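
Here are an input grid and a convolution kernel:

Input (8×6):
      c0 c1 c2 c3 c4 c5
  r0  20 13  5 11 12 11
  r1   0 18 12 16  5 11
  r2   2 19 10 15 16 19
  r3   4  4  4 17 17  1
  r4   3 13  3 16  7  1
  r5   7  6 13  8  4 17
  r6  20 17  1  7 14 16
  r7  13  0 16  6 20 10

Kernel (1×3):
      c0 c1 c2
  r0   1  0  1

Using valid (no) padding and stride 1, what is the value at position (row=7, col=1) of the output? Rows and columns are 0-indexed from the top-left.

The receptive field on the input at this output position is [0 16 6]. Elementwise product with the kernel and sum: 0·1 + 6·1.

6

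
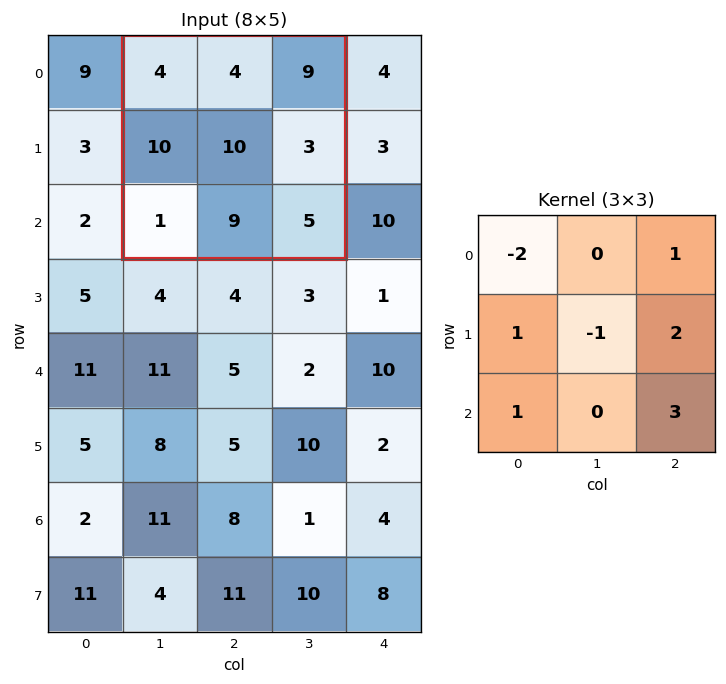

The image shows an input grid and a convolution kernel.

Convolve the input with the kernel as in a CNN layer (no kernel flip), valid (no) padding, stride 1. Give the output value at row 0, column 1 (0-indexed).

23

The receptive field on the input at this output position is [4 4 9 / 10 10 3 / 1 9 5]. Elementwise product with the kernel and sum: 4·-2 + 9·1 + 10·1 + 10·-1 + 3·2 + 1·1 + 5·3.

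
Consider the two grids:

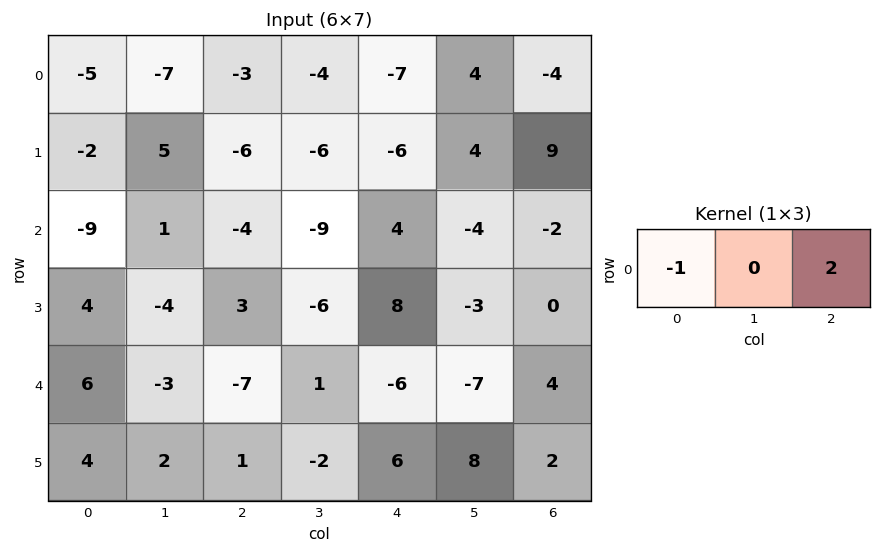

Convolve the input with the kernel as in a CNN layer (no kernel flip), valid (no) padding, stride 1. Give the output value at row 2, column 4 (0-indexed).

The receptive field on the input at this output position is [4 -4 -2]. Elementwise product with the kernel and sum: 4·-1 + -2·2.

-8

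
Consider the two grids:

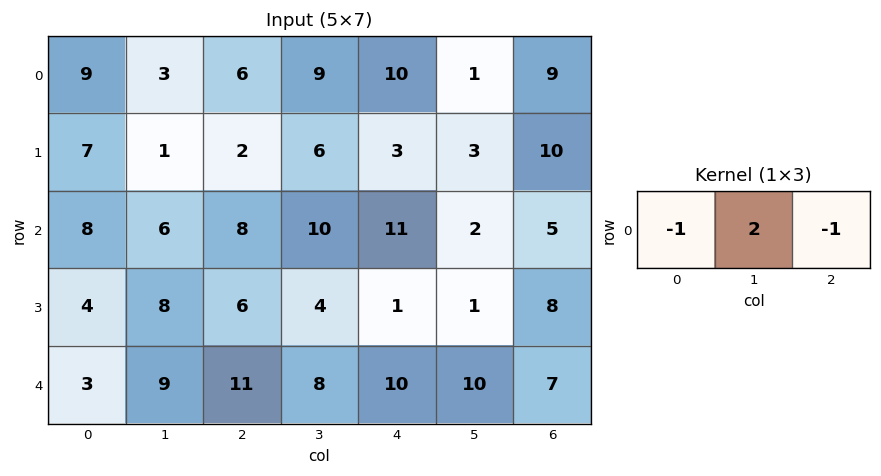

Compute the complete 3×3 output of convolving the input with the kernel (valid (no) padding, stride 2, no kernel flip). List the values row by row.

-9 2 -17
-4 1 -12
4 -5 3

Output[0,0]: The receptive field on the input at this output position is [9 3 6]. Elementwise product with the kernel and sum: 9·-1 + 3·2 + 6·-1.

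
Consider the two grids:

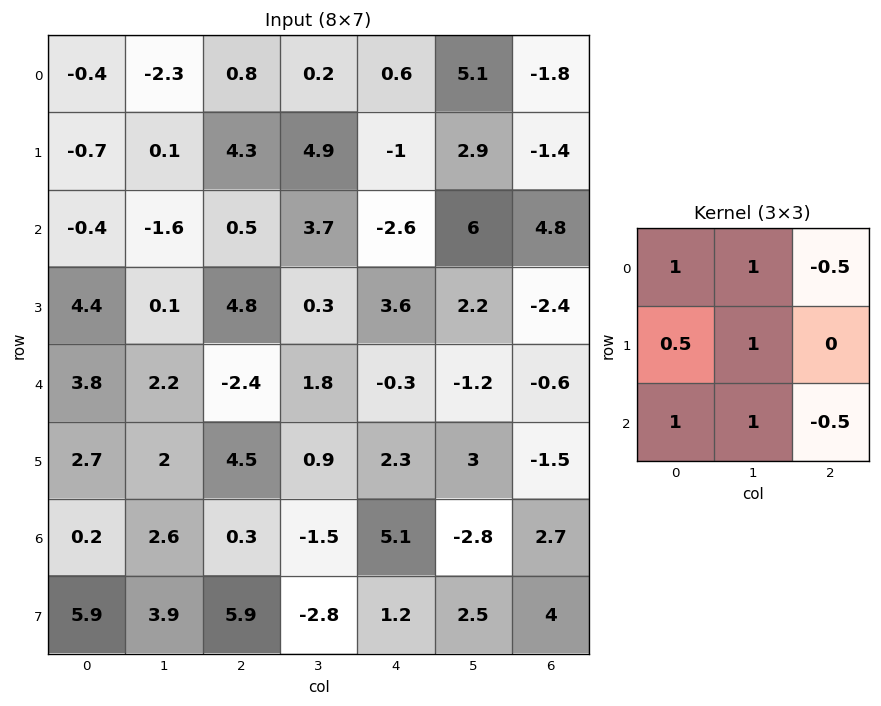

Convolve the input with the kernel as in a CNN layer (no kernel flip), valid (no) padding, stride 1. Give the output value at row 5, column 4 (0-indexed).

The receptive field on the input at this output position is [2.3 3 -1.5 / 5.1 -2.8 2.7 / 1.2 2.5 4]. Elementwise product with the kernel and sum: 2.3·1 + 3·1 + -1.5·-0.5 + 5.1·0.5 + -2.8·1 + 1.2·1 + 2.5·1 + 4·-0.5.

7.5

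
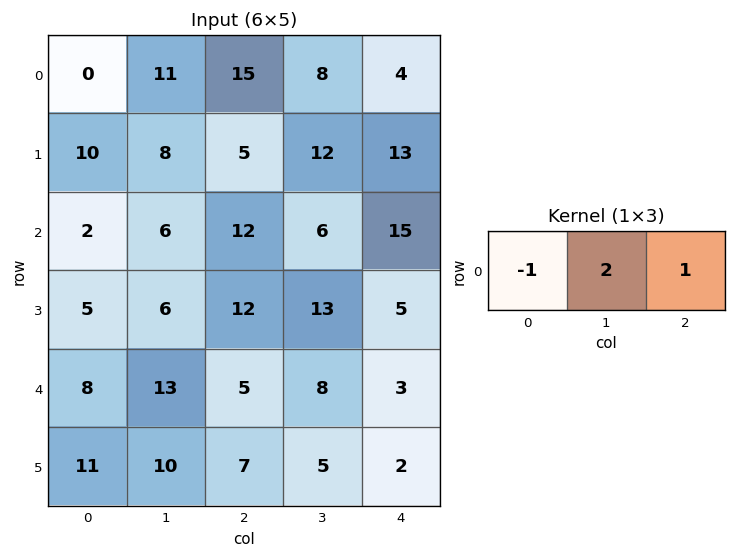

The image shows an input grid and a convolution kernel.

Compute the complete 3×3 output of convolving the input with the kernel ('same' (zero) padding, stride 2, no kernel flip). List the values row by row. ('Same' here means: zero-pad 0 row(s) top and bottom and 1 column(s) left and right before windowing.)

Output[0,0]: The receptive field on the zero-padded input at this output position is [0 0 11]. Elementwise product with the kernel and sum: 0·-1 + 0·2 + 11·1.
Output[0,1]: The receptive field on the zero-padded input at this output position is [11 15 8]. Elementwise product with the kernel and sum: 11·-1 + 15·2 + 8·1.

11 27 0
10 24 24
29 5 -2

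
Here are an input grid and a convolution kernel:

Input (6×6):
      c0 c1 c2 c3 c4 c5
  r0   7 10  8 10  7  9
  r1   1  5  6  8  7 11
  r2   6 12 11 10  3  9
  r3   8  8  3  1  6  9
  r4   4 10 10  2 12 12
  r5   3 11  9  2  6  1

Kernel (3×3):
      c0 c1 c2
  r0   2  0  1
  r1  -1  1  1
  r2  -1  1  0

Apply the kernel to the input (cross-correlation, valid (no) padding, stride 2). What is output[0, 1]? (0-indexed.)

The receptive field on the input at this output position is [8 10 7 / 6 8 7 / 11 10 3]. Elementwise product with the kernel and sum: 8·2 + 7·1 + 6·-1 + 8·1 + 7·1 + 11·-1 + 10·1.

31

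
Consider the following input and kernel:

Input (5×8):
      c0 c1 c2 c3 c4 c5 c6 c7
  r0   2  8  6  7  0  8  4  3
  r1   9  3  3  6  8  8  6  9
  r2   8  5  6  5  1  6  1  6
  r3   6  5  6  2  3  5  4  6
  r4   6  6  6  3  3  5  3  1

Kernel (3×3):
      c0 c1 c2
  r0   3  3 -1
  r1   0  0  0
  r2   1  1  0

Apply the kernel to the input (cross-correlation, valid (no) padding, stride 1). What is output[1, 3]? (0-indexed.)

The receptive field on the input at this output position is [6 8 8 / 5 1 6 / 2 3 5]. Elementwise product with the kernel and sum: 6·3 + 8·3 + 8·-1 + 2·1 + 3·1.

39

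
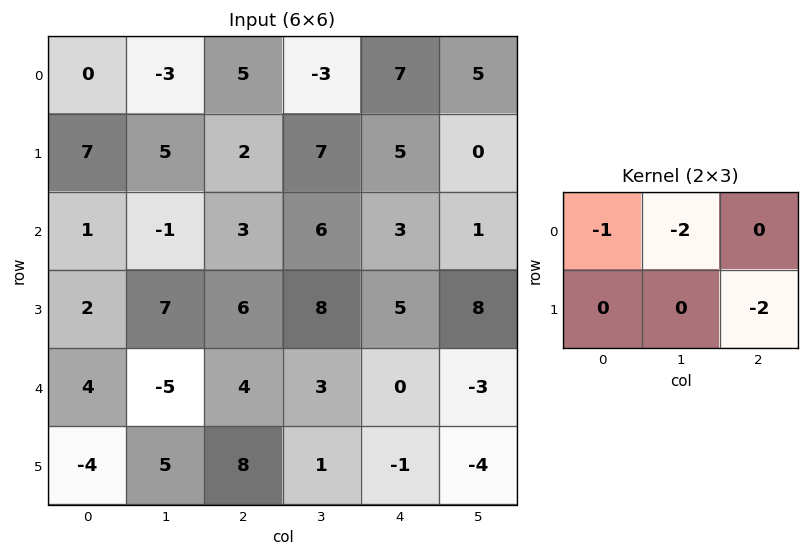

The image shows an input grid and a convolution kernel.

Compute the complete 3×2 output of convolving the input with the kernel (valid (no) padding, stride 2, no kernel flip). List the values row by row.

2 -9
-11 -25
-10 -8

Output[0,0]: The receptive field on the input at this output position is [0 -3 5 / 7 5 2]. Elementwise product with the kernel and sum: 0·-1 + -3·-2 + 2·-2.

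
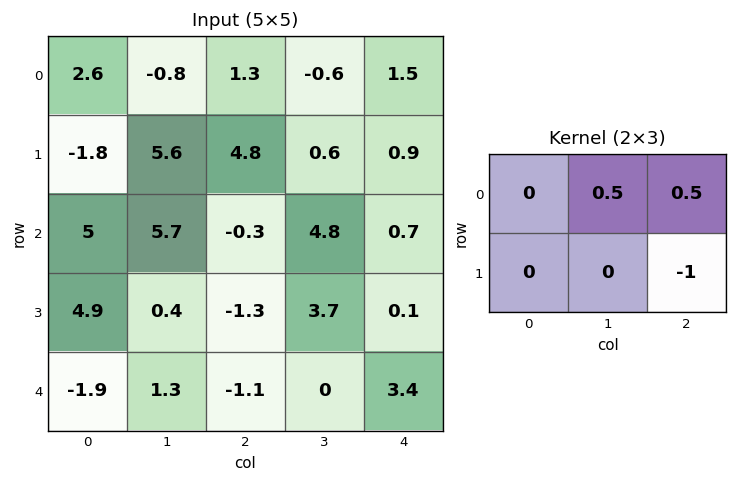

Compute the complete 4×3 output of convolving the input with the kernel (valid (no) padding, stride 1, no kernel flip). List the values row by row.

-4.55 -0.25 -0.45
5.5 -2.1 0.05
4 -1.45 2.65
0.65 1.2 -1.5

Output[0,0]: The receptive field on the input at this output position is [2.6 -0.8 1.3 / -1.8 5.6 4.8]. Elementwise product with the kernel and sum: -0.8·0.5 + 1.3·0.5 + 4.8·-1.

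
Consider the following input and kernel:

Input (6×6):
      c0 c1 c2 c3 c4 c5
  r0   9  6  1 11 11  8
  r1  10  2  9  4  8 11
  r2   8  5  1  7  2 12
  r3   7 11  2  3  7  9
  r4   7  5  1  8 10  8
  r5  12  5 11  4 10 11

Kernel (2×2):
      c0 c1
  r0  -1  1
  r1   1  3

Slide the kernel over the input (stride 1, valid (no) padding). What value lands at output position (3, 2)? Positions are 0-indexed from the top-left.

26

The receptive field on the input at this output position is [2 3 / 1 8]. Elementwise product with the kernel and sum: 2·-1 + 3·1 + 1·1 + 8·3.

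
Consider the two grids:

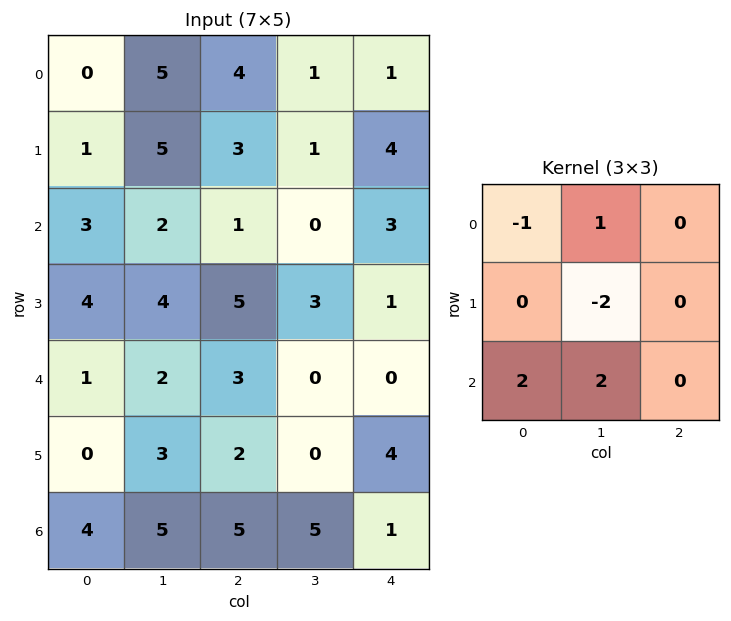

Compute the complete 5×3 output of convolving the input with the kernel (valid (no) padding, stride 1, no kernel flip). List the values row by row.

Output[0,0]: The receptive field on the input at this output position is [0 5 4 / 1 5 3 / 3 2 1]. Elementwise product with the kernel and sum: 0·-1 + 5·1 + 5·-2 + 3·2 + 2·2.
Output[0,1]: The receptive field on the input at this output position is [5 4 1 / 5 3 1 / 2 1 0]. Elementwise product with the kernel and sum: 5·-1 + 4·1 + 3·-2 + 2·2 + 1·2.

5 -1 -3
16 14 14
-3 -1 -1
2 5 2
13 17 17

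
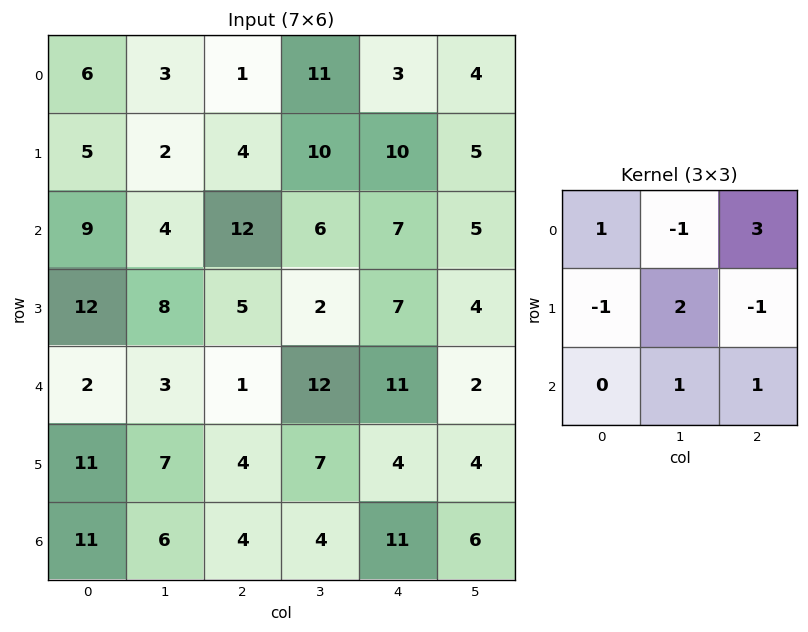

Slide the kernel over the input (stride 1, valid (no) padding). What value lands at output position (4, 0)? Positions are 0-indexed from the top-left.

The receptive field on the input at this output position is [2 3 1 / 11 7 4 / 11 6 4]. Elementwise product with the kernel and sum: 2·1 + 3·-1 + 1·3 + 11·-1 + 7·2 + 4·-1 + 6·1 + 4·1.

11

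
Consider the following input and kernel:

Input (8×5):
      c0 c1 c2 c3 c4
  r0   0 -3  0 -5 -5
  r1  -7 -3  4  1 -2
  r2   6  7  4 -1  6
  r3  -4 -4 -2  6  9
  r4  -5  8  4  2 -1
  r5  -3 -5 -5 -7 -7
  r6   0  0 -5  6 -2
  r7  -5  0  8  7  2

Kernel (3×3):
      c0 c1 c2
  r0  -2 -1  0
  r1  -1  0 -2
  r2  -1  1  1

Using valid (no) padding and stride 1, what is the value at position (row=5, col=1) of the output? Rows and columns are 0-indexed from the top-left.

18

The receptive field on the input at this output position is [-5 -5 -7 / 0 -5 6 / 0 8 7]. Elementwise product with the kernel and sum: -5·-2 + -5·-1 + 0·-1 + 6·-2 + 0·-1 + 8·1 + 7·1.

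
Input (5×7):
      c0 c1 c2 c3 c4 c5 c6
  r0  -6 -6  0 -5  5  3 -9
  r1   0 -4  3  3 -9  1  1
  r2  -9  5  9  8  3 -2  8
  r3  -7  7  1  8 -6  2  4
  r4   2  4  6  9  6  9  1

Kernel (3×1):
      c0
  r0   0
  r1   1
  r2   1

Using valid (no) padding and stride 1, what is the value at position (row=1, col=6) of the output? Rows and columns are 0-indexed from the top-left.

12

The receptive field on the input at this output position is [1 / 8 / 4]. Elementwise product with the kernel and sum: 8·1 + 4·1.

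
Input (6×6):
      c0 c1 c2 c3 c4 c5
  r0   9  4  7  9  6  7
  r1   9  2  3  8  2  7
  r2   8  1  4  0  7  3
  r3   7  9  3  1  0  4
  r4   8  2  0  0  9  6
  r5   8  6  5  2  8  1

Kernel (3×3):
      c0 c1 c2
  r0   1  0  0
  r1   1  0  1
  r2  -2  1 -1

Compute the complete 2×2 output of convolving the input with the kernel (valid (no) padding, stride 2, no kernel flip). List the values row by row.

2 -3
4 -2

Output[0,0]: The receptive field on the input at this output position is [9 4 7 / 9 2 3 / 8 1 4]. Elementwise product with the kernel and sum: 9·1 + 9·1 + 3·1 + 8·-2 + 1·1 + 4·-1.
Output[0,1]: The receptive field on the input at this output position is [7 9 6 / 3 8 2 / 4 0 7]. Elementwise product with the kernel and sum: 7·1 + 3·1 + 2·1 + 4·-2 + 0·1 + 7·-1.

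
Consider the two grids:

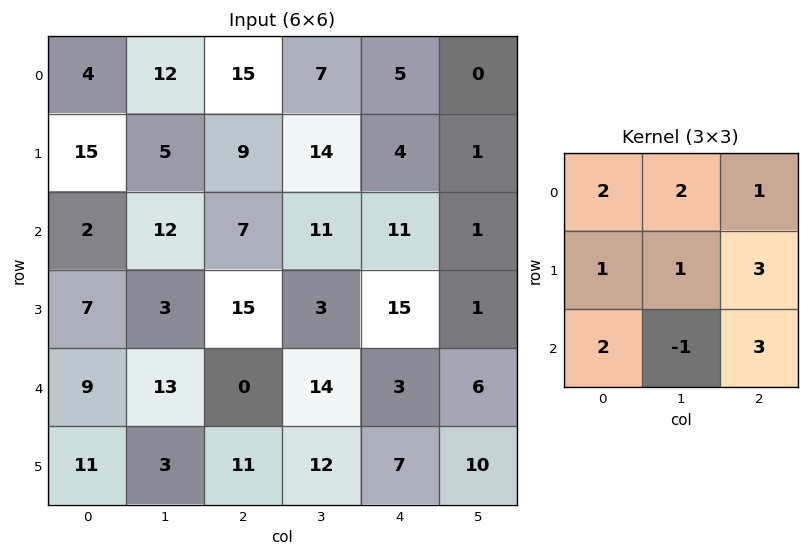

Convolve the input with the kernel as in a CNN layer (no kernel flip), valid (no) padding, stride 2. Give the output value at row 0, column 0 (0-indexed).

The receptive field on the input at this output position is [4 12 15 / 15 5 9 / 2 12 7]. Elementwise product with the kernel and sum: 4·2 + 12·2 + 15·1 + 15·1 + 5·1 + 9·3 + 2·2 + 12·-1 + 7·3.

107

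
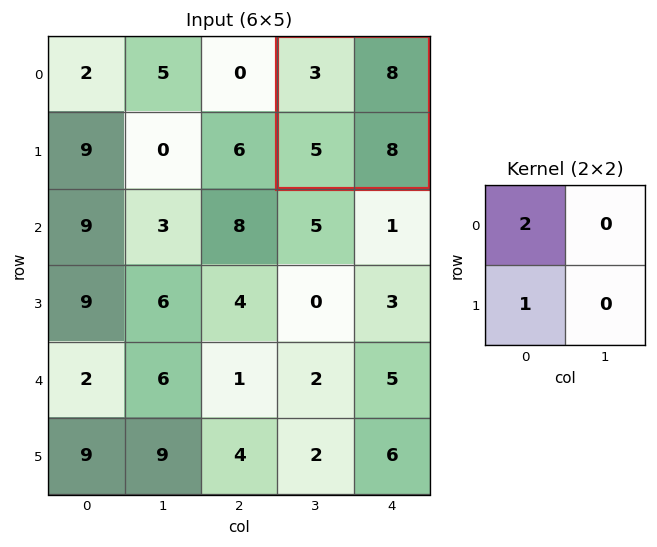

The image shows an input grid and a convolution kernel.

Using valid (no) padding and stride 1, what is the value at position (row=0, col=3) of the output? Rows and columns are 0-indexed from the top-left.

The receptive field on the input at this output position is [3 8 / 5 8]. Elementwise product with the kernel and sum: 3·2 + 5·1.

11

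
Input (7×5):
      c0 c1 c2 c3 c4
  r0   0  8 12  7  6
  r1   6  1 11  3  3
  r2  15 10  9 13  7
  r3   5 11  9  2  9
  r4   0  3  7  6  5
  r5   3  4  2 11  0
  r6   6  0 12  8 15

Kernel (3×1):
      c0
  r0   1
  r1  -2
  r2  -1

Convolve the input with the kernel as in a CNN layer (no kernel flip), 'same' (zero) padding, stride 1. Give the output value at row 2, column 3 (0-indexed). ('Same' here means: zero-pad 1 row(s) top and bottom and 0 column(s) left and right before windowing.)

-25

The receptive field on the zero-padded input at this output position is [3 / 13 / 2]. Elementwise product with the kernel and sum: 3·1 + 13·-2 + 2·-1.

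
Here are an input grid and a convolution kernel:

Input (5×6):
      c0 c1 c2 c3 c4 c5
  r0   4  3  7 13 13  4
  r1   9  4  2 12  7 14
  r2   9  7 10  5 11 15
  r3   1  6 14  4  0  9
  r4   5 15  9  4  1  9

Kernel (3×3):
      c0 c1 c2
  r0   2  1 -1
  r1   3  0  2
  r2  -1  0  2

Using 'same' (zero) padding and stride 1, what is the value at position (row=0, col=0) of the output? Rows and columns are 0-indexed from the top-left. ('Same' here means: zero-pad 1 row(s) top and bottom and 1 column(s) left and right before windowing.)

The receptive field on the zero-padded input at this output position is [0 0 0 / 0 4 3 / 0 9 4]. Elementwise product with the kernel and sum: 0·2 + 0·1 + 0·-1 + 0·3 + 3·2 + 0·-1 + 4·2.

14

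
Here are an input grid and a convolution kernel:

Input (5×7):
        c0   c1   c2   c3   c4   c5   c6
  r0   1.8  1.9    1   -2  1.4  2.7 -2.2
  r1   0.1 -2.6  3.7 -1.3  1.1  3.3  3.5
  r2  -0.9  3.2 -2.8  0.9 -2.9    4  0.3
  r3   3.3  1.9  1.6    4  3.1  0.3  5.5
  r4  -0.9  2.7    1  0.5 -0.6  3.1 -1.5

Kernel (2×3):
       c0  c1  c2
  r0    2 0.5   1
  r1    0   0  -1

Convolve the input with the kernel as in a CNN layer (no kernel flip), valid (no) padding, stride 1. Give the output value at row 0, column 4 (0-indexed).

The receptive field on the input at this output position is [1.4 2.7 -2.2 / 1.1 3.3 3.5]. Elementwise product with the kernel and sum: 1.4·2 + 2.7·0.5 + -2.2·1 + 3.5·-1.

-1.55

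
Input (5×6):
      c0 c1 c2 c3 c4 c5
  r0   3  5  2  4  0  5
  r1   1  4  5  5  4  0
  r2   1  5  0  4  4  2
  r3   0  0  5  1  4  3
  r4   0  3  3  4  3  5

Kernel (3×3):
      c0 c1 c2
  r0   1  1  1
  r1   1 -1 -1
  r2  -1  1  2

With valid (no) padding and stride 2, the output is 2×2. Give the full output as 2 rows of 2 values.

Output[0,0]: The receptive field on the input at this output position is [3 5 2 / 1 4 5 / 1 5 0]. Elementwise product with the kernel and sum: 3·1 + 5·1 + 2·1 + 1·1 + 4·-1 + 5·-1 + 1·-1 + 5·1 + 0·2.

6 14
10 15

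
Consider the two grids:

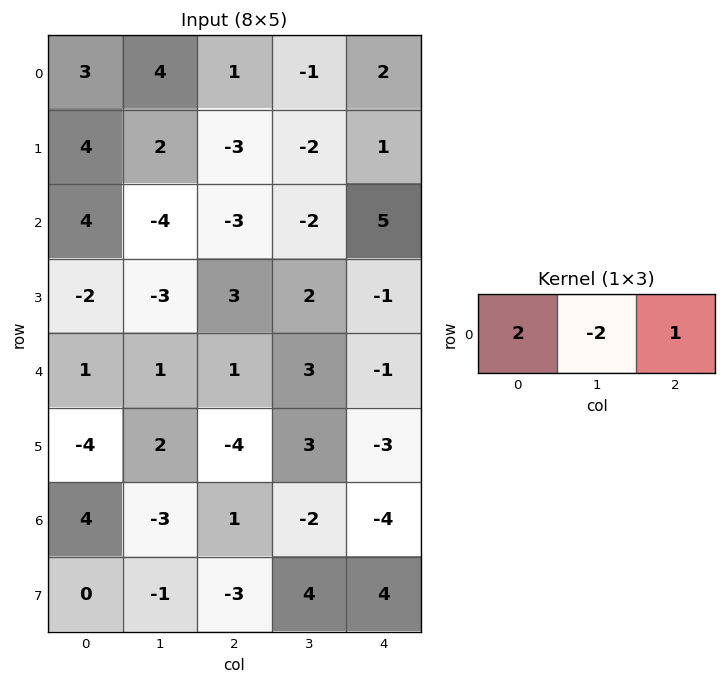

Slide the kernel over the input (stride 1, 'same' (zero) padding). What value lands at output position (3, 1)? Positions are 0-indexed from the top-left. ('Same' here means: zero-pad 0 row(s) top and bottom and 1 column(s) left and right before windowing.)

5

The receptive field on the zero-padded input at this output position is [-2 -3 3]. Elementwise product with the kernel and sum: -2·2 + -3·-2 + 3·1.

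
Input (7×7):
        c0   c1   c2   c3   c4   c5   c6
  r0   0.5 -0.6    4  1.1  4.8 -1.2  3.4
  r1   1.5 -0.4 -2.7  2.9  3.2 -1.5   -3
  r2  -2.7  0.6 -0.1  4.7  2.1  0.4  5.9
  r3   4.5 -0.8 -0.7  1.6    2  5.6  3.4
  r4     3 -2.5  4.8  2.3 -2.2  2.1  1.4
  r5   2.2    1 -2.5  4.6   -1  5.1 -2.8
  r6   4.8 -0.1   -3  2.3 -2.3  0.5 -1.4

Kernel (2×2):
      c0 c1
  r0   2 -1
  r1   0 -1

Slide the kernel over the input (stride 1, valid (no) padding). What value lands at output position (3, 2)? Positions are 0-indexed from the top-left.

-5.3

The receptive field on the input at this output position is [-0.7 1.6 / 4.8 2.3]. Elementwise product with the kernel and sum: -0.7·2 + 1.6·-1 + 2.3·-1.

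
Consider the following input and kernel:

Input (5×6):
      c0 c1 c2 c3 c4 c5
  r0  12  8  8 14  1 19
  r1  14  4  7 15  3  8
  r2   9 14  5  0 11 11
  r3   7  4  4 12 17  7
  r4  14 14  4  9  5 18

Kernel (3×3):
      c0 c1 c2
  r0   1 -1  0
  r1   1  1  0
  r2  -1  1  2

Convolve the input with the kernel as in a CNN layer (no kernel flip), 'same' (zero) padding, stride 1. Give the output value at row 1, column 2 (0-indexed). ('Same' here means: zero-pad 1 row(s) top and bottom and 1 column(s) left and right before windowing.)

2

The receptive field on the zero-padded input at this output position is [8 8 14 / 4 7 15 / 14 5 0]. Elementwise product with the kernel and sum: 8·1 + 8·-1 + 4·1 + 7·1 + 14·-1 + 5·1 + 0·2.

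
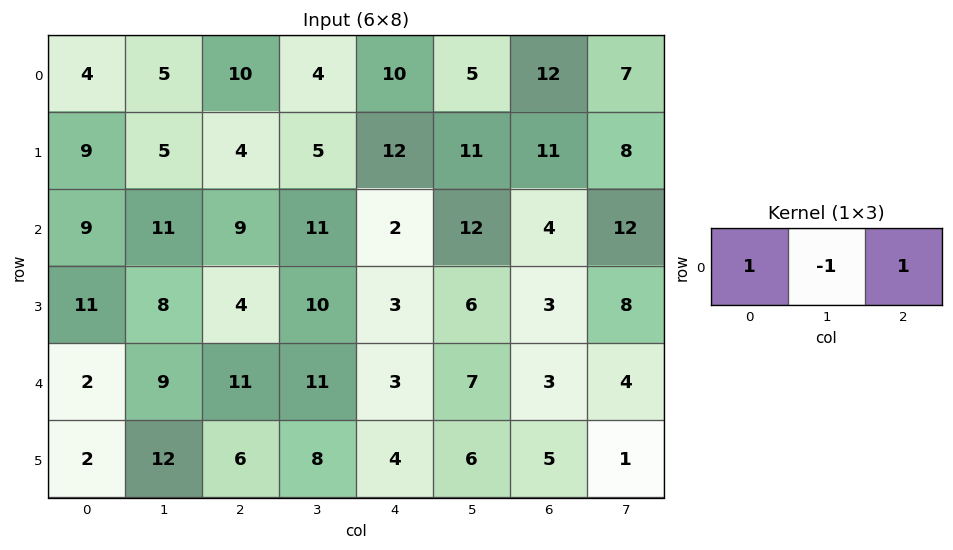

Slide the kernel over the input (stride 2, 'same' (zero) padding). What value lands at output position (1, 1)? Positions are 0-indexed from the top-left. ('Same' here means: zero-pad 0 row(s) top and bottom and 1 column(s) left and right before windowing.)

The receptive field on the zero-padded input at this output position is [11 9 11]. Elementwise product with the kernel and sum: 11·1 + 9·-1 + 11·1.

13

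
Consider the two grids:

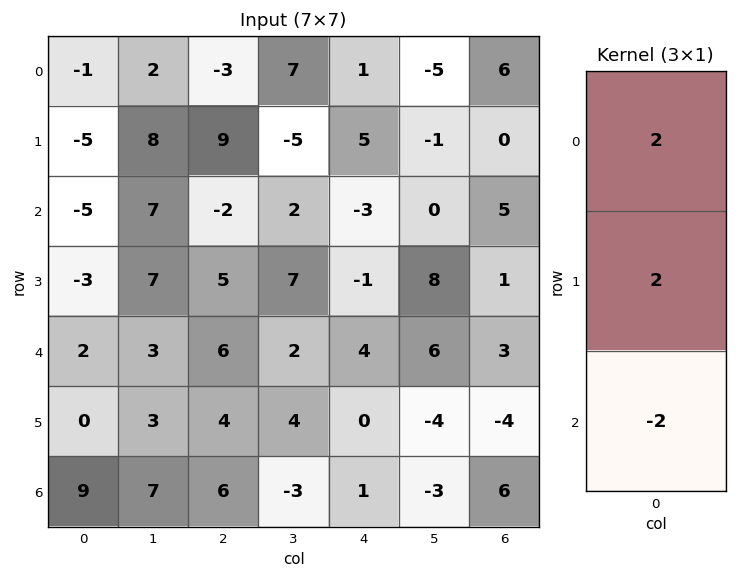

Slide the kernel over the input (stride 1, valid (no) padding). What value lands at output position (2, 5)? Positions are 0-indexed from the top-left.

4

The receptive field on the input at this output position is [0 / 8 / 6]. Elementwise product with the kernel and sum: 0·2 + 8·2 + 6·-2.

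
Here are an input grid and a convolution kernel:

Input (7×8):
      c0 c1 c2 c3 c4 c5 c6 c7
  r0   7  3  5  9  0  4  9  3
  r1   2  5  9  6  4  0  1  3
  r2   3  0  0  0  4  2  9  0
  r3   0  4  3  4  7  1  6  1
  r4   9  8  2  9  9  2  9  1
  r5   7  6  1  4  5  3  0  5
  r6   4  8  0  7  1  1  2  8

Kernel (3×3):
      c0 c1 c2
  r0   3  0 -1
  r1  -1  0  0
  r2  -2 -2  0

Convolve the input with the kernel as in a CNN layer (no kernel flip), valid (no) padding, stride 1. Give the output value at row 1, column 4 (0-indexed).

-9

The receptive field on the input at this output position is [4 0 1 / 4 2 9 / 7 1 6]. Elementwise product with the kernel and sum: 4·3 + 1·-1 + 4·-1 + 7·-2 + 1·-2.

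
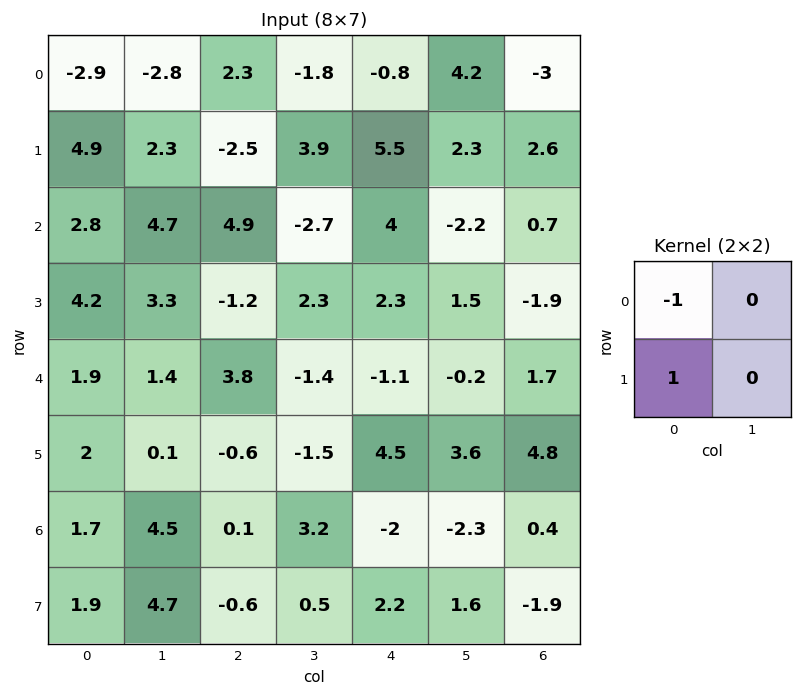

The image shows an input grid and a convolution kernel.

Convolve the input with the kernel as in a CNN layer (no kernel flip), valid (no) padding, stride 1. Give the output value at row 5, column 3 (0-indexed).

The receptive field on the input at this output position is [-1.5 4.5 / 3.2 -2]. Elementwise product with the kernel and sum: -1.5·-1 + 3.2·1.

4.7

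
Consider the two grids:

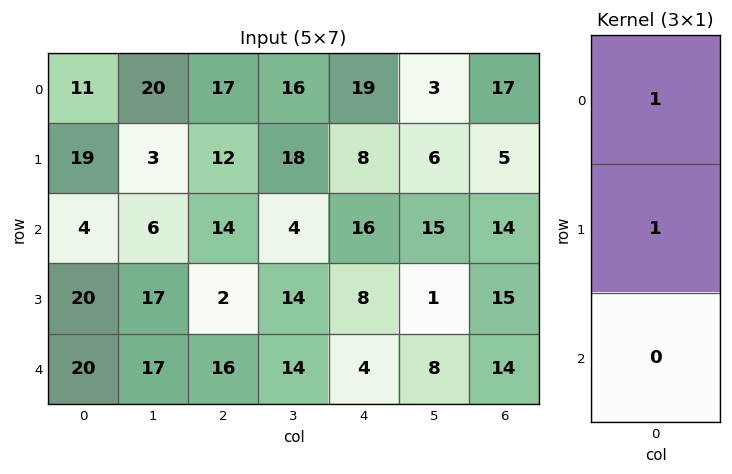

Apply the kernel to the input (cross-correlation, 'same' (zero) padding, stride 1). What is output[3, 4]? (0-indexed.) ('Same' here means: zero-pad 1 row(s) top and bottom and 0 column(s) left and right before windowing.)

24

The receptive field on the zero-padded input at this output position is [16 / 8 / 4]. Elementwise product with the kernel and sum: 16·1 + 8·1.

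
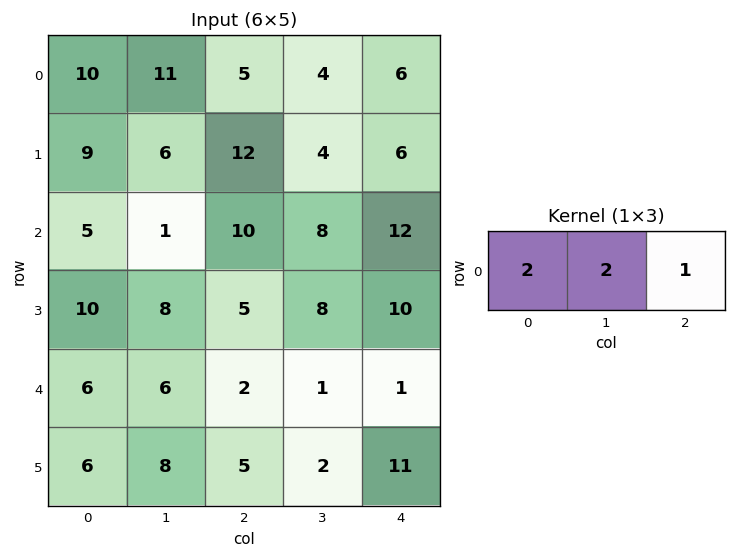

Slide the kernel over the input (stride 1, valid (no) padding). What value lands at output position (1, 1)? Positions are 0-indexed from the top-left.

40

The receptive field on the input at this output position is [6 12 4]. Elementwise product with the kernel and sum: 6·2 + 12·2 + 4·1.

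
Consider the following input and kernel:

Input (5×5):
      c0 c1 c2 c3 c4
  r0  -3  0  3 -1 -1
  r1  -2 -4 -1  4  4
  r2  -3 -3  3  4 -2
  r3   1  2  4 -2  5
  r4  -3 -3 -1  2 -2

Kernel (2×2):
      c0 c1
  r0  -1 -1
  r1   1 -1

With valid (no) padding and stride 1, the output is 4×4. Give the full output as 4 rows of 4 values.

Output[0,0]: The receptive field on the input at this output position is [-3 0 / -2 -4]. Elementwise product with the kernel and sum: -3·-1 + 0·-1 + -2·1 + -4·-1.

5 -6 -7 2
6 -1 -4 -2
5 -2 -1 -9
-3 -8 -5 1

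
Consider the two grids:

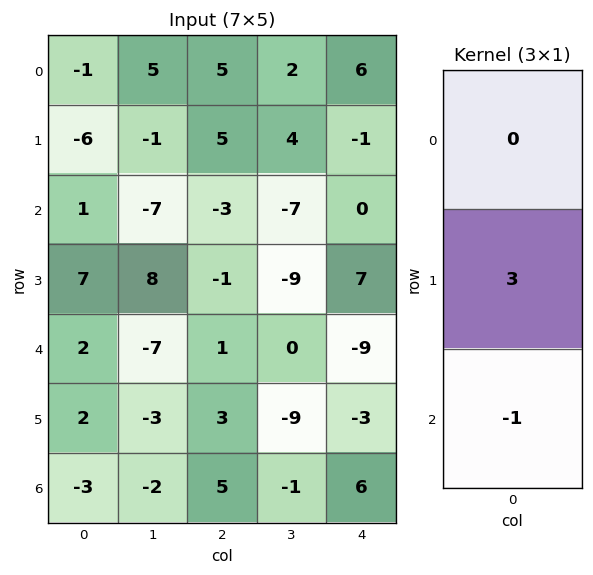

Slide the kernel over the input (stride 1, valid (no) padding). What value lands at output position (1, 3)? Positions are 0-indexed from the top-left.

-12

The receptive field on the input at this output position is [4 / -7 / -9]. Elementwise product with the kernel and sum: -7·3 + -9·-1.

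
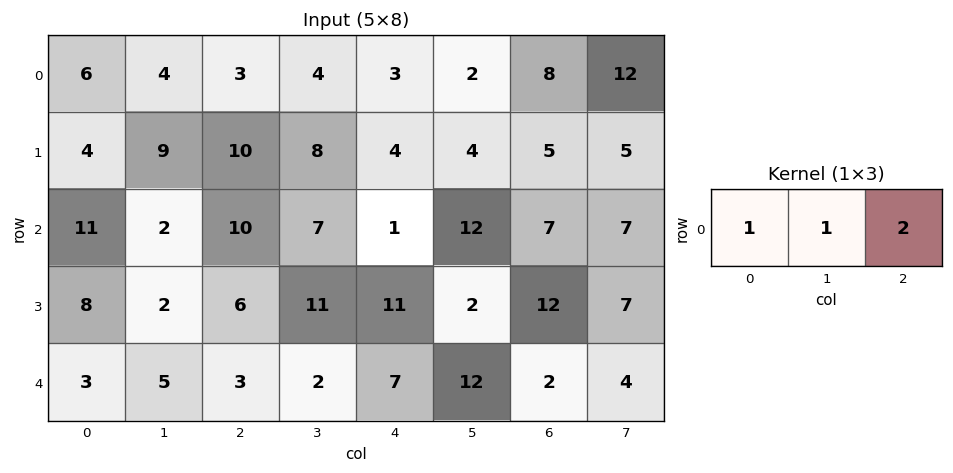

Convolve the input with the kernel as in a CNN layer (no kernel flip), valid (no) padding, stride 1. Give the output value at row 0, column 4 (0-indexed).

21

The receptive field on the input at this output position is [3 2 8]. Elementwise product with the kernel and sum: 3·1 + 2·1 + 8·2.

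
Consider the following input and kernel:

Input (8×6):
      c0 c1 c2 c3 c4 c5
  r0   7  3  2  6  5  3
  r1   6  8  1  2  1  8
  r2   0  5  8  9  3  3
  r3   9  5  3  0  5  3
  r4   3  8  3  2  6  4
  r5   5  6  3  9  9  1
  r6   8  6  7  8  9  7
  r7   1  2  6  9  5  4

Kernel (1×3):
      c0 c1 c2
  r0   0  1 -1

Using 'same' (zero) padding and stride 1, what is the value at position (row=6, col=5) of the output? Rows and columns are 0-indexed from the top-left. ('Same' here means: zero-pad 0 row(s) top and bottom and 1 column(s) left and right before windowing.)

The receptive field on the zero-padded input at this output position is [9 7 0]. Elementwise product with the kernel and sum: 7·1 + 0·-1.

7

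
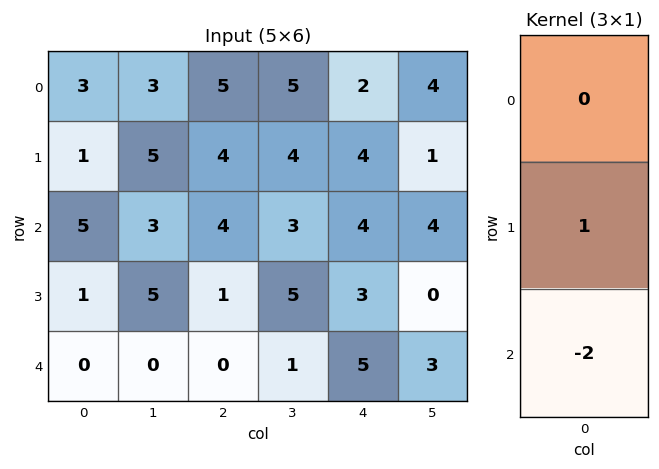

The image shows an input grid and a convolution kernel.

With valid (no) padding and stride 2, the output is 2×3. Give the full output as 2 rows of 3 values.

-9 -4 -4
1 1 -7

Output[0,0]: The receptive field on the input at this output position is [3 / 1 / 5]. Elementwise product with the kernel and sum: 1·1 + 5·-2.
Output[0,1]: The receptive field on the input at this output position is [5 / 4 / 4]. Elementwise product with the kernel and sum: 4·1 + 4·-2.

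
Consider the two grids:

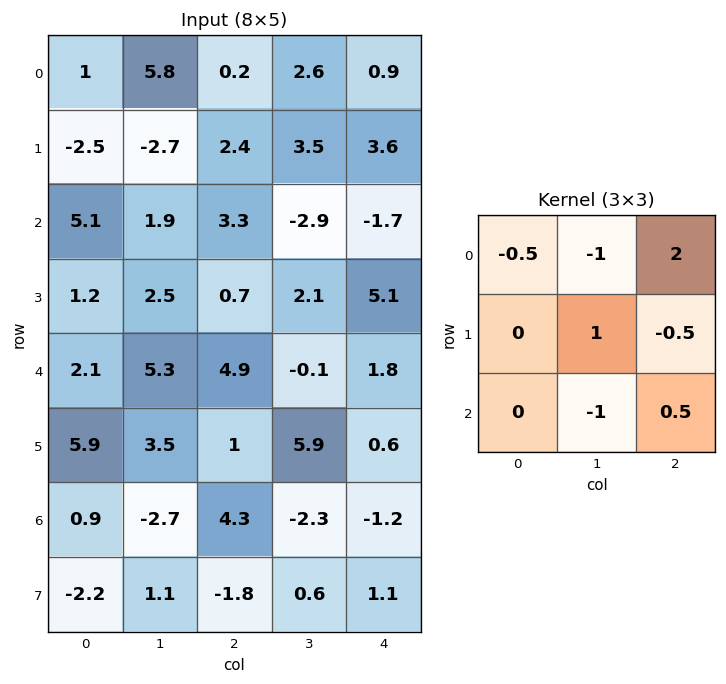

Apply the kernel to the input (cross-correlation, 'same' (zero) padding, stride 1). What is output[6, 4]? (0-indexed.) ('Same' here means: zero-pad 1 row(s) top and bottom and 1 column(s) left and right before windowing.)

The receptive field on the zero-padded input at this output position is [5.9 0.6 0 / -2.3 -1.2 0 / 0.6 1.1 0]. Elementwise product with the kernel and sum: 5.9·-0.5 + 0.6·-1 + 0·2 + -1.2·1 + 0·-0.5 + 1.1·-1 + 0·0.5.

-5.85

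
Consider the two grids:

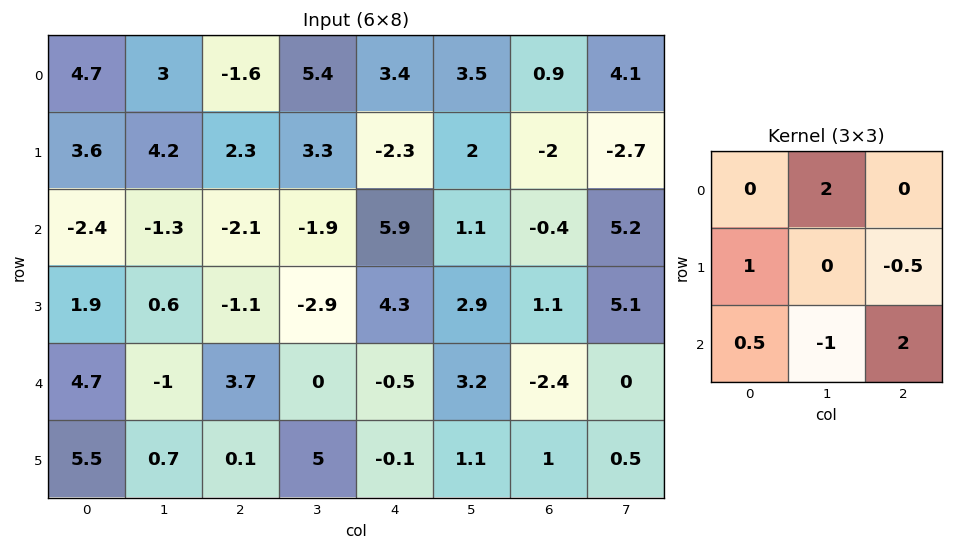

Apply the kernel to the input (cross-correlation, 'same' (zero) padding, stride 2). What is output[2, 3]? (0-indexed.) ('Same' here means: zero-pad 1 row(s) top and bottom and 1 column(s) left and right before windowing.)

The receptive field on the zero-padded input at this output position is [2.9 1.1 5.1 / 3.2 -2.4 0 / 1.1 1 0.5]. Elementwise product with the kernel and sum: 1.1·2 + 3.2·1 + 0·-0.5 + 1.1·0.5 + 1·-1 + 0.5·2.

5.95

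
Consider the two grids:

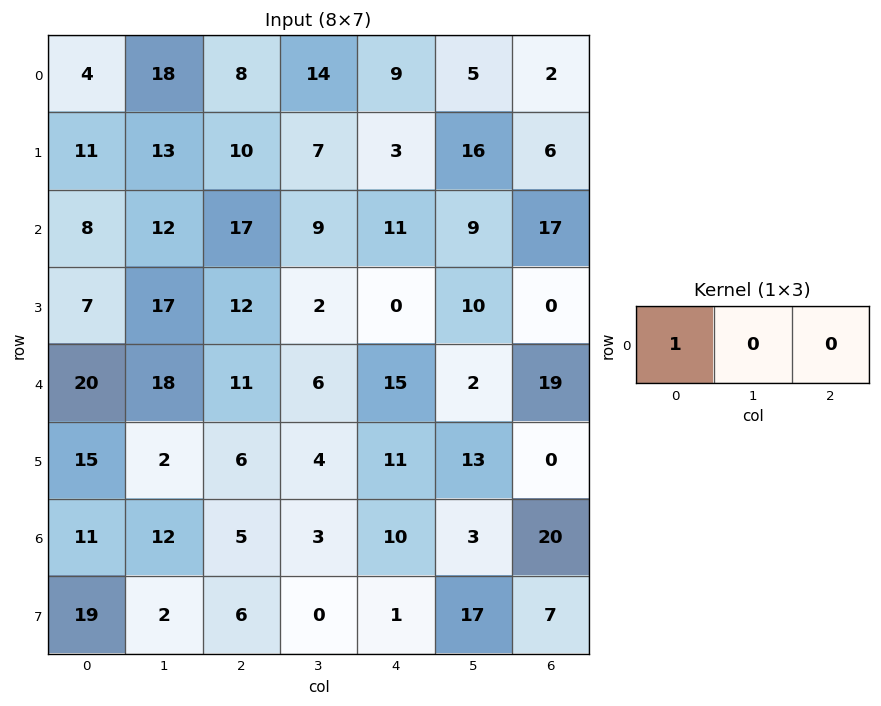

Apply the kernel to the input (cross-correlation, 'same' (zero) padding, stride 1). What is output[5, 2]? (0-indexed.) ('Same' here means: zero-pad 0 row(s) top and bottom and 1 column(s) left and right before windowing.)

The receptive field on the zero-padded input at this output position is [2 6 4]. Elementwise product with the kernel and sum: 2·1.

2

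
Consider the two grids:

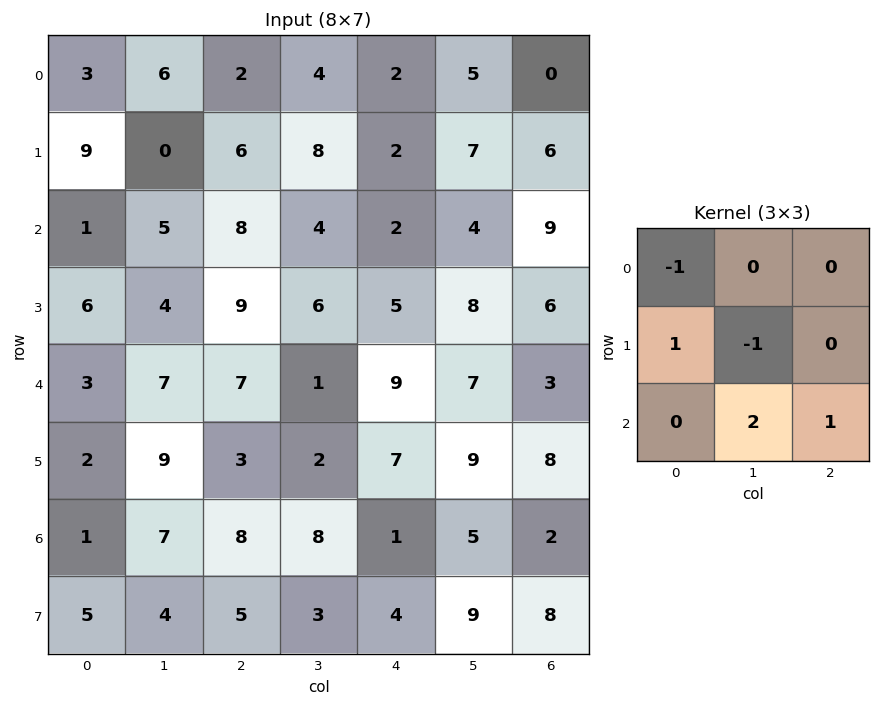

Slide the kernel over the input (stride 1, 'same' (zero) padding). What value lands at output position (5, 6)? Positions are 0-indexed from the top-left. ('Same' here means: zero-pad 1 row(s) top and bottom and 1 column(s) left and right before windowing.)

-2

The receptive field on the zero-padded input at this output position is [7 3 0 / 9 8 0 / 5 2 0]. Elementwise product with the kernel and sum: 7·-1 + 9·1 + 8·-1 + 2·2 + 0·1.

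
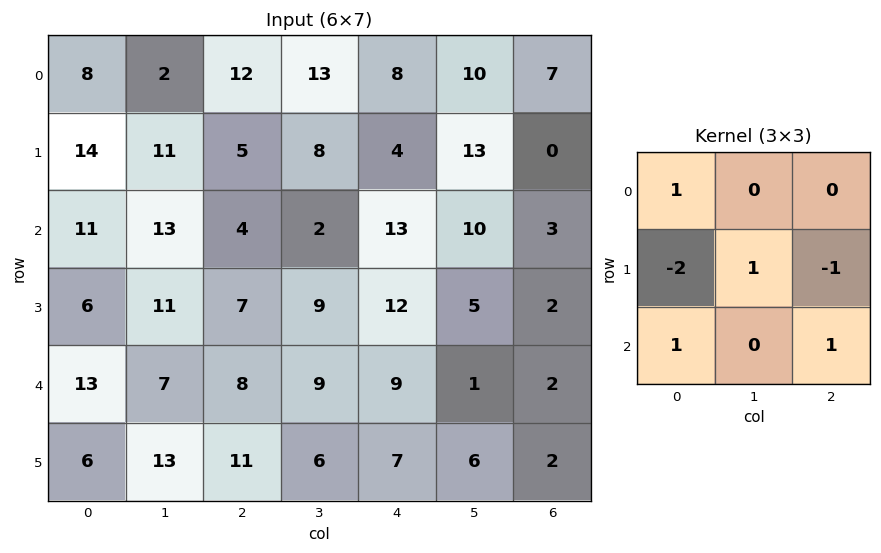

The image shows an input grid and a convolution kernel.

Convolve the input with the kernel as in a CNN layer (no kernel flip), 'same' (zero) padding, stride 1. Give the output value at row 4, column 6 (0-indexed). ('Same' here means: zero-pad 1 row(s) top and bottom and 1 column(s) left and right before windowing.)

11

The receptive field on the zero-padded input at this output position is [5 2 0 / 1 2 0 / 6 2 0]. Elementwise product with the kernel and sum: 5·1 + 1·-2 + 2·1 + 0·-1 + 6·1 + 0·1.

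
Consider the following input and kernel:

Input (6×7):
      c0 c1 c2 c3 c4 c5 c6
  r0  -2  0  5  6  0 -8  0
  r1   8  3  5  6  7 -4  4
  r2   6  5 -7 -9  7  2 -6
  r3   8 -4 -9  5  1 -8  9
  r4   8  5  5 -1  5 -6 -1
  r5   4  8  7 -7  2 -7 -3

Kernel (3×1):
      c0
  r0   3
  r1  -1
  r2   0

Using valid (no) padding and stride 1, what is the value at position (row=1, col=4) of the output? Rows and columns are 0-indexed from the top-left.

14

The receptive field on the input at this output position is [7 / 7 / 1]. Elementwise product with the kernel and sum: 7·3 + 7·-1.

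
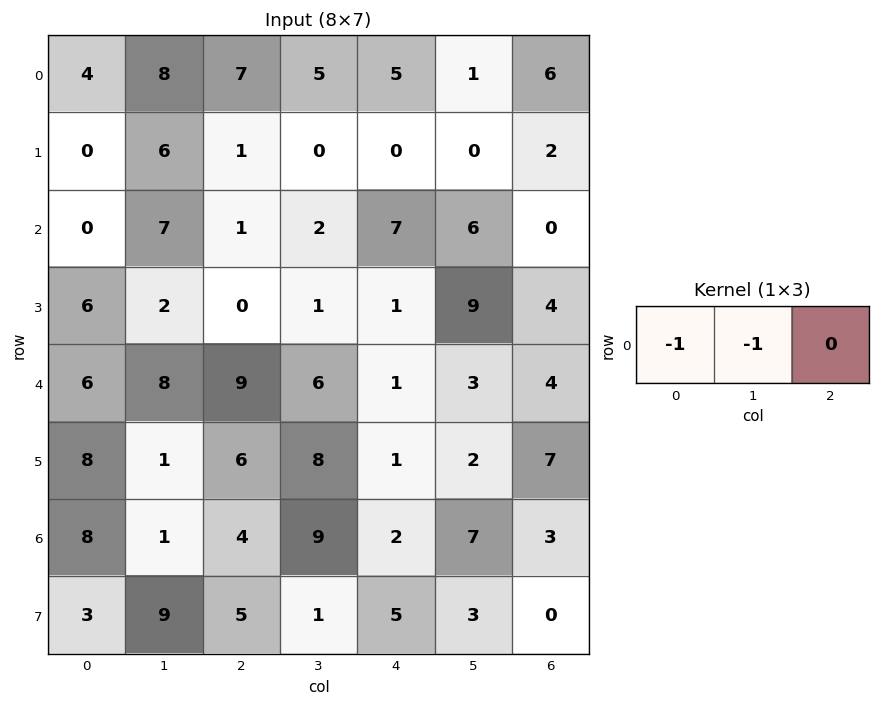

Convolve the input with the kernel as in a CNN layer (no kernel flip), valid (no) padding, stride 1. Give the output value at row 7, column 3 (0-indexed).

The receptive field on the input at this output position is [1 5 3]. Elementwise product with the kernel and sum: 1·-1 + 5·-1.

-6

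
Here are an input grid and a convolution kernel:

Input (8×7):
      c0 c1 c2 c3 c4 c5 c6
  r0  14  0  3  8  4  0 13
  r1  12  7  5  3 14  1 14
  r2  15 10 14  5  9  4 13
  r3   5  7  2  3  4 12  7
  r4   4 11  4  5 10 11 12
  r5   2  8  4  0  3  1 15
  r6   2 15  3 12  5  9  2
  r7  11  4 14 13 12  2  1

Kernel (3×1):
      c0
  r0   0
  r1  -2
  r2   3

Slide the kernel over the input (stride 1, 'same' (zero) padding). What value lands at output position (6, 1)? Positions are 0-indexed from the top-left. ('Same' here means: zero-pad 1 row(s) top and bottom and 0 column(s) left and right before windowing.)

The receptive field on the zero-padded input at this output position is [8 / 15 / 4]. Elementwise product with the kernel and sum: 15·-2 + 4·3.

-18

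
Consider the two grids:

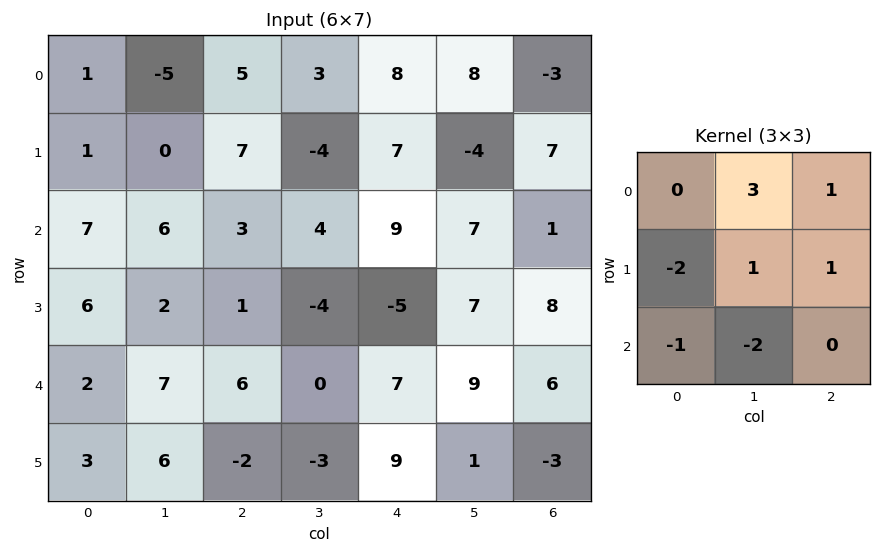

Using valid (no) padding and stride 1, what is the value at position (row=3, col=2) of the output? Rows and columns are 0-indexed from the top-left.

-14

The receptive field on the input at this output position is [1 -4 -5 / 6 0 7 / -2 -3 9]. Elementwise product with the kernel and sum: -4·3 + -5·1 + 6·-2 + 0·1 + 7·1 + -2·-1 + -3·-2.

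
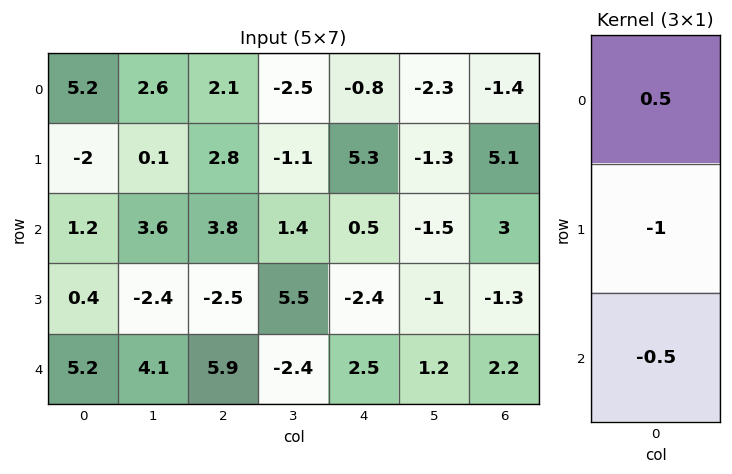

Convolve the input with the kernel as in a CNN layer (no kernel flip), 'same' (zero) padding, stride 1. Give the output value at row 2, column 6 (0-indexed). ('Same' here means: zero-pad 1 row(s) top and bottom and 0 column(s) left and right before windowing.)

0.2

The receptive field on the zero-padded input at this output position is [5.1 / 3 / -1.3]. Elementwise product with the kernel and sum: 5.1·0.5 + 3·-1 + -1.3·-0.5.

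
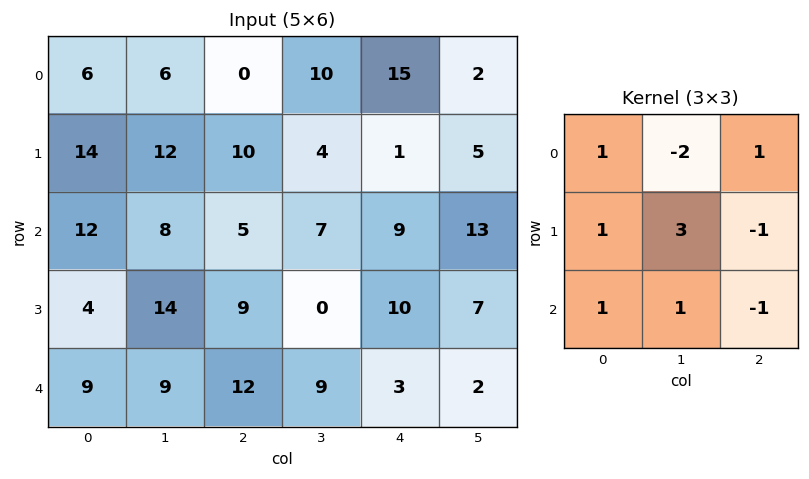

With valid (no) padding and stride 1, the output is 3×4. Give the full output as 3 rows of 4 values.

49 60 19 -13
40 35 19 31
44 58 17 35

Output[0,0]: The receptive field on the input at this output position is [6 6 0 / 14 12 10 / 12 8 5]. Elementwise product with the kernel and sum: 6·1 + 6·-2 + 0·1 + 14·1 + 12·3 + 10·-1 + 12·1 + 8·1 + 5·-1.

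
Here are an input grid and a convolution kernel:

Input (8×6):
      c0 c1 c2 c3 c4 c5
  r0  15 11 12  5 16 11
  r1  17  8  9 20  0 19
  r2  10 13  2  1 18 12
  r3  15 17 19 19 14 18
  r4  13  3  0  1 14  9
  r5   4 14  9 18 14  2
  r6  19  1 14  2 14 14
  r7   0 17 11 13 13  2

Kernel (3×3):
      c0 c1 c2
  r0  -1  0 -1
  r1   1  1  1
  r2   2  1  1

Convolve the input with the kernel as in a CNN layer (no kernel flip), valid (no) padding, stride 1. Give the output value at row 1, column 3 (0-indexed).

The receptive field on the input at this output position is [20 0 19 / 1 18 12 / 19 14 18]. Elementwise product with the kernel and sum: 20·-1 + 19·-1 + 1·1 + 18·1 + 12·1 + 19·2 + 14·1 + 18·1.

62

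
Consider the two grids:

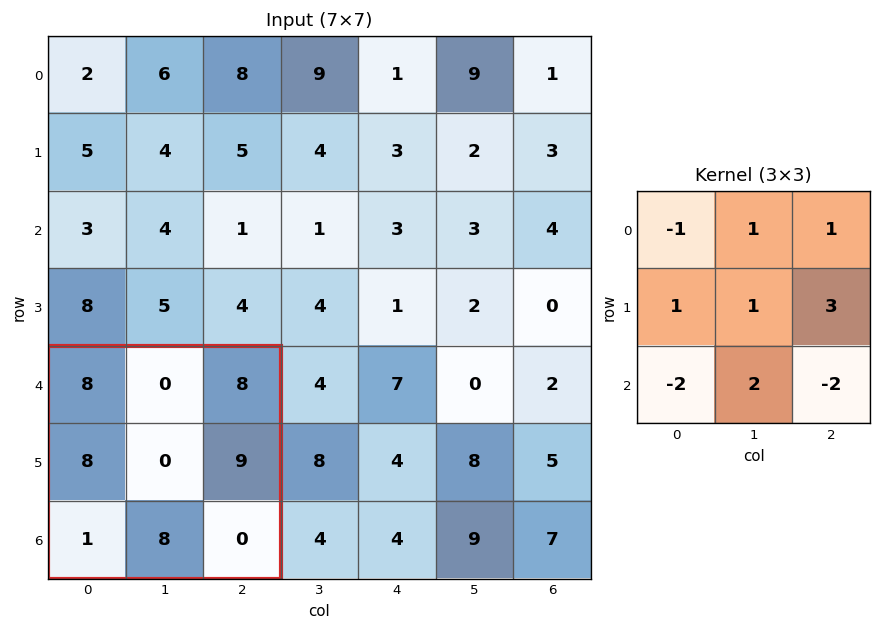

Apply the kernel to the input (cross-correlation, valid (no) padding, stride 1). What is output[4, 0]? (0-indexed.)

The receptive field on the input at this output position is [8 0 8 / 8 0 9 / 1 8 0]. Elementwise product with the kernel and sum: 8·-1 + 0·1 + 8·1 + 8·1 + 0·1 + 9·3 + 1·-2 + 8·2 + 0·-2.

49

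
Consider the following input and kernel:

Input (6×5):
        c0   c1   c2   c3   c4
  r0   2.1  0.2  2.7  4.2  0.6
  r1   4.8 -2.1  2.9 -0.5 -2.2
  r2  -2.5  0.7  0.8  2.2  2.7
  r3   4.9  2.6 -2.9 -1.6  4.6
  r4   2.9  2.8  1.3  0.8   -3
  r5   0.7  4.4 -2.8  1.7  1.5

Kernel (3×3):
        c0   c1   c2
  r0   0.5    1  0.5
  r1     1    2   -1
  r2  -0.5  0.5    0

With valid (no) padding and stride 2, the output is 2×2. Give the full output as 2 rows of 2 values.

1.9 10.65
12.8 -7

Output[0,0]: The receptive field on the input at this output position is [2.1 0.2 2.7 / 4.8 -2.1 2.9 / -2.5 0.7 0.8]. Elementwise product with the kernel and sum: 2.1·0.5 + 0.2·1 + 2.7·0.5 + 4.8·1 + -2.1·2 + 2.9·-1 + -2.5·-0.5 + 0.7·0.5.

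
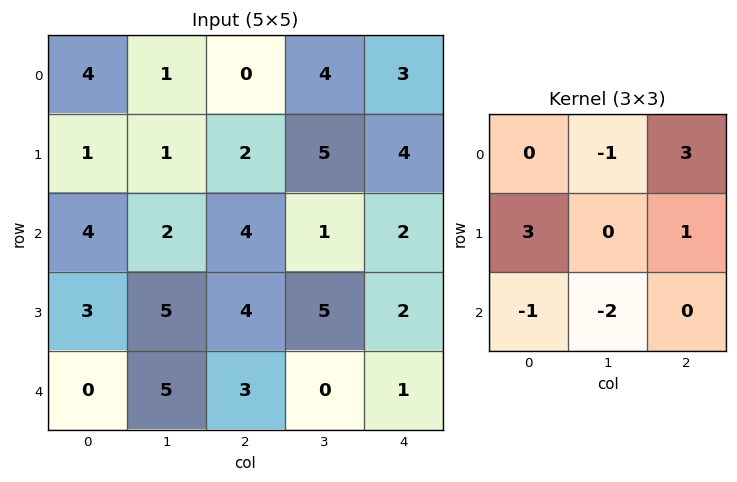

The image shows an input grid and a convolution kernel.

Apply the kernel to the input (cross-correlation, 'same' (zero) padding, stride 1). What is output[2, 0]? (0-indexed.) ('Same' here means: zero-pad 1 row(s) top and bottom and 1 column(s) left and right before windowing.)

-2

The receptive field on the zero-padded input at this output position is [0 1 1 / 0 4 2 / 0 3 5]. Elementwise product with the kernel and sum: 1·-1 + 1·3 + 0·3 + 2·1 + 0·-1 + 3·-2.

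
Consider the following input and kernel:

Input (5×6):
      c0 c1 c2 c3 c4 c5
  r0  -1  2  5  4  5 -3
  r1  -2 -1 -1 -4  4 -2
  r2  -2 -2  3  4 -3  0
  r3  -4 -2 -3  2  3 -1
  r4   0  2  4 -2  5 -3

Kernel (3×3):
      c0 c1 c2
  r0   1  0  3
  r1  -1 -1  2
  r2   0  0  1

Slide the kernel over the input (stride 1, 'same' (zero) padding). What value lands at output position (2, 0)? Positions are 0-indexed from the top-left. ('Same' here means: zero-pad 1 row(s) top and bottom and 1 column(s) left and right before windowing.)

The receptive field on the zero-padded input at this output position is [0 -2 -1 / 0 -2 -2 / 0 -4 -2]. Elementwise product with the kernel and sum: 0·1 + -1·3 + 0·-1 + -2·-1 + -2·2 + -2·1.

-7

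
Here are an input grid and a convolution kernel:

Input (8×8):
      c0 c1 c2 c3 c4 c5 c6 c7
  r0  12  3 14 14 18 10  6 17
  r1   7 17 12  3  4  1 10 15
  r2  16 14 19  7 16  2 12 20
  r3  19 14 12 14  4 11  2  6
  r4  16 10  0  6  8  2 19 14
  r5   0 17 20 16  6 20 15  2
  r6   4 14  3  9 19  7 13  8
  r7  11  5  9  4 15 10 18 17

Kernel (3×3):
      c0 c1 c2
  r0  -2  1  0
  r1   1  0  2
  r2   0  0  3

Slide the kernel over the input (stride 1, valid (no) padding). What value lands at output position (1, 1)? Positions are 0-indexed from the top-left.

48

The receptive field on the input at this output position is [17 12 3 / 14 19 7 / 14 12 14]. Elementwise product with the kernel and sum: 17·-2 + 12·1 + 14·1 + 7·2 + 14·3.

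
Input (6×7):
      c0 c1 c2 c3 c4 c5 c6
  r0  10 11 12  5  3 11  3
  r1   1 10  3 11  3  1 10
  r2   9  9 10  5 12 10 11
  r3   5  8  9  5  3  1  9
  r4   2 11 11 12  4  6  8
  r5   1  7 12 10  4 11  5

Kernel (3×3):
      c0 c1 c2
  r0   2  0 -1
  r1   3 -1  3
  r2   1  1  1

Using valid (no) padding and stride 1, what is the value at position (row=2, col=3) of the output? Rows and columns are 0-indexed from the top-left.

The receptive field on the input at this output position is [5 12 10 / 5 3 1 / 12 4 6]. Elementwise product with the kernel and sum: 5·2 + 10·-1 + 5·3 + 3·-1 + 1·3 + 12·1 + 4·1 + 6·1.

37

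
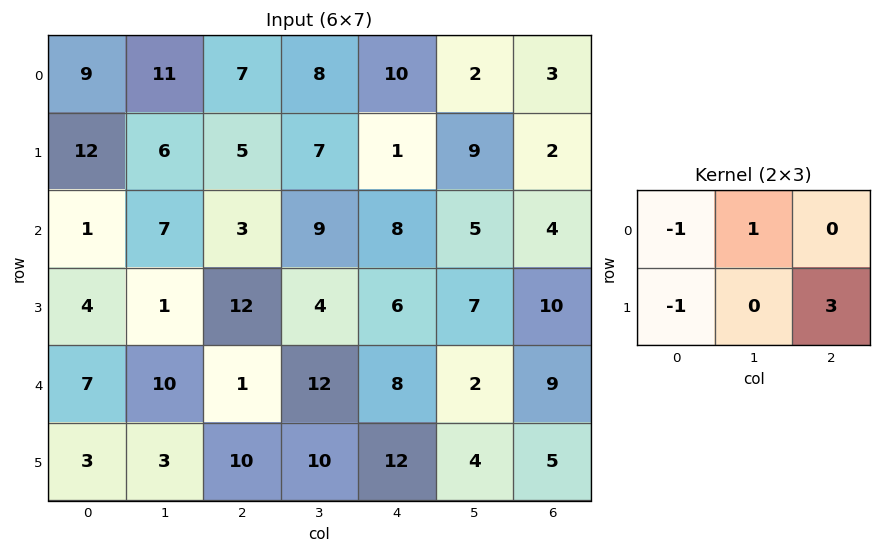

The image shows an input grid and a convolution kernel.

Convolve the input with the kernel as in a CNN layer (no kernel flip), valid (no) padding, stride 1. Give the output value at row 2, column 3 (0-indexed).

The receptive field on the input at this output position is [9 8 5 / 4 6 7]. Elementwise product with the kernel and sum: 9·-1 + 8·1 + 4·-1 + 7·3.

16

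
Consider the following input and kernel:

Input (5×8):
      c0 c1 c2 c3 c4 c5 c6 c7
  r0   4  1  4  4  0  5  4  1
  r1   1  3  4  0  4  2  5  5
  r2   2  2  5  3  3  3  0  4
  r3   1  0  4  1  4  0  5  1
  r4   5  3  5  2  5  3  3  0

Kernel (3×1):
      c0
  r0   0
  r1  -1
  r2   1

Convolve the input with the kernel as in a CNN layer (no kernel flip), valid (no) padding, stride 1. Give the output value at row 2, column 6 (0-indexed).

-2

The receptive field on the input at this output position is [0 / 5 / 3]. Elementwise product with the kernel and sum: 5·-1 + 3·1.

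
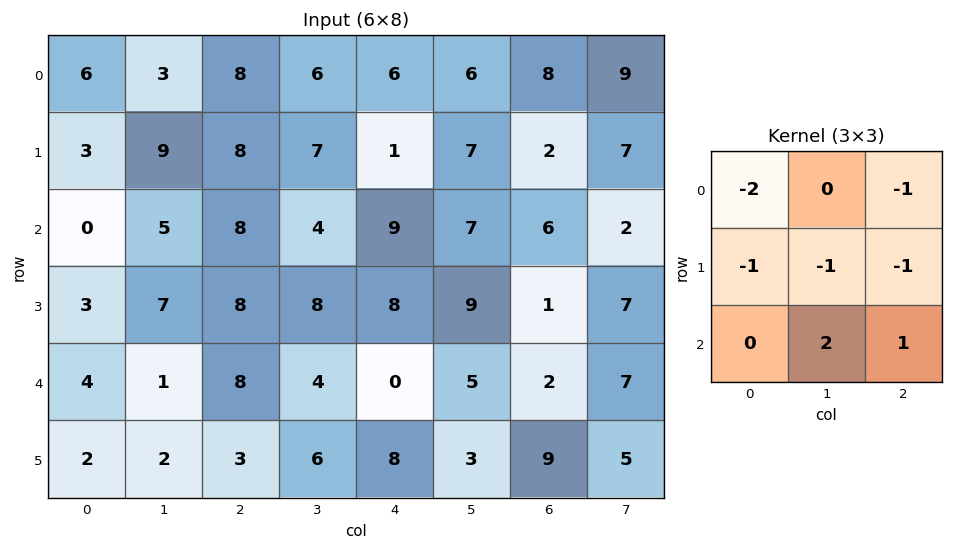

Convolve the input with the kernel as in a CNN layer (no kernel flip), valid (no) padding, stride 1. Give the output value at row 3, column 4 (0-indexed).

-9

The receptive field on the input at this output position is [8 9 1 / 0 5 2 / 8 3 9]. Elementwise product with the kernel and sum: 8·-2 + 1·-1 + 0·-1 + 5·-1 + 2·-1 + 3·2 + 9·1.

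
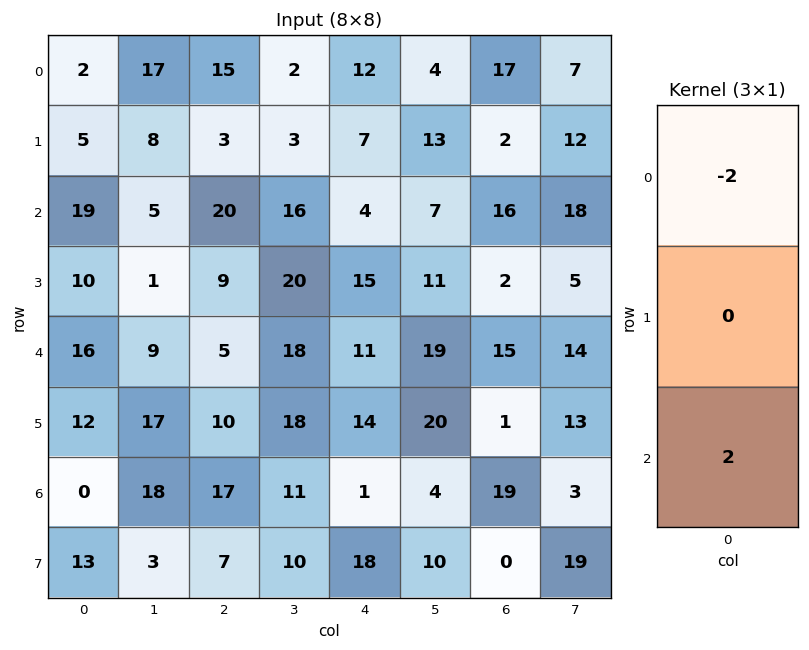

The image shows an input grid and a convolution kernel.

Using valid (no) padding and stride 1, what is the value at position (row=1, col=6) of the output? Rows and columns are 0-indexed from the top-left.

0

The receptive field on the input at this output position is [2 / 16 / 2]. Elementwise product with the kernel and sum: 2·-2 + 2·2.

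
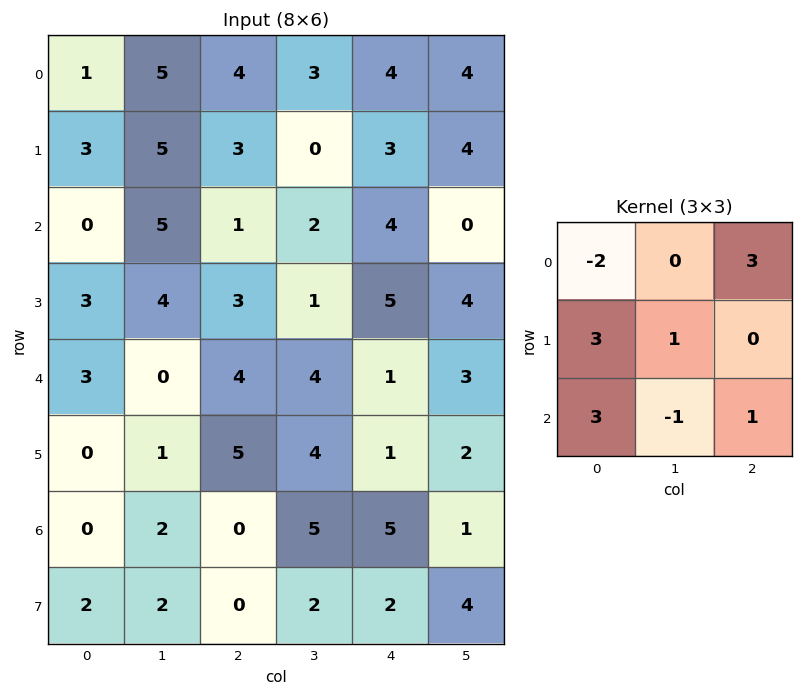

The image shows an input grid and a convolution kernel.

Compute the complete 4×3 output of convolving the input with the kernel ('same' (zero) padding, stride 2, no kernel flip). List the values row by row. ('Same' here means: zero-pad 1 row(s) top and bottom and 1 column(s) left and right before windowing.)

Output[0,0]: The receptive field on the zero-padded input at this output position is [0 0 0 / 0 1 5 / 0 3 5]. Elementwise product with the kernel and sum: 0·-2 + 0·3 + 0·3 + 1·1 + 0·3 + 3·-1 + 5·1.
Output[0,1]: The receptive field on the zero-padded input at this output position is [0 0 0 / 5 4 3 / 5 3 0]. Elementwise product with the kernel and sum: 0·-2 + 0·3 + 5·3 + 4·1 + 5·3 + 3·-1 + 0·1.

3 31 14
16 16 24
16 1 36
3 24 26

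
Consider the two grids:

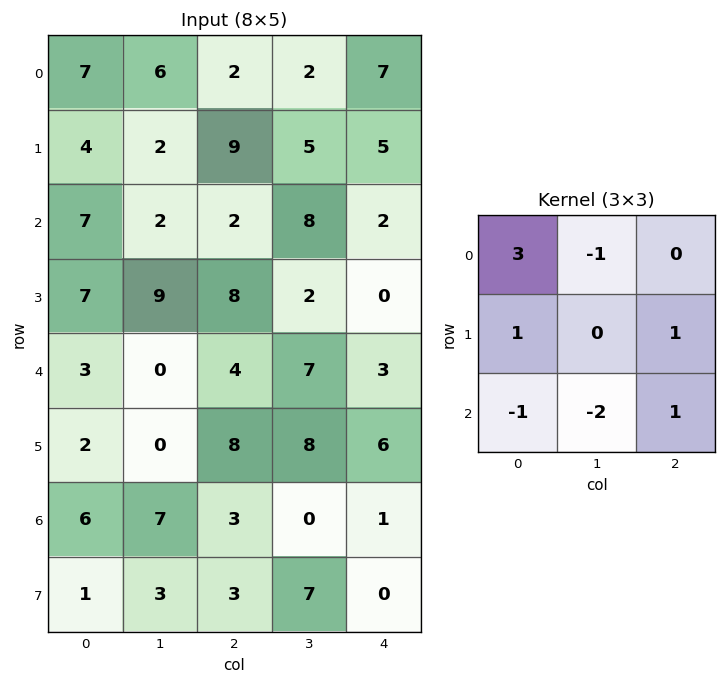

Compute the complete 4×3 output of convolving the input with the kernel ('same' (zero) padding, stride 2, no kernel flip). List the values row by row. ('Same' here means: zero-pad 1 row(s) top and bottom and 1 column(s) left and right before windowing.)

Output[0,0]: The receptive field on the zero-padded input at this output position is [0 0 0 / 0 7 6 / 0 4 2]. Elementwise product with the kernel and sum: 0·3 + 0·-1 + 0·1 + 6·1 + 0·-1 + 4·-2 + 2·1.

0 -7 -13
-7 -16 16
-11 18 -7
6 -3 11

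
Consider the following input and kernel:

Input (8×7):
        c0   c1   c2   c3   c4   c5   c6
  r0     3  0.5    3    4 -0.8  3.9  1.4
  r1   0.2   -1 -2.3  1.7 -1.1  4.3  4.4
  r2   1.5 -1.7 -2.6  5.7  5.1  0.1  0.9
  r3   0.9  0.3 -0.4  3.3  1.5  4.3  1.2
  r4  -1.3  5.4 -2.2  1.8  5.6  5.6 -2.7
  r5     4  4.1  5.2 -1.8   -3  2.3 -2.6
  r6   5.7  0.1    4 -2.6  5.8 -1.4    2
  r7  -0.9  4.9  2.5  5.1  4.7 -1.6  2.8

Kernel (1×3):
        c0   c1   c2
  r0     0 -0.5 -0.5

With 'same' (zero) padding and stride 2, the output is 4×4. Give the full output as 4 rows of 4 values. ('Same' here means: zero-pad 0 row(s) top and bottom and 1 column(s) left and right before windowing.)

Output[0,0]: The receptive field on the zero-padded input at this output position is [0 3 0.5]. Elementwise product with the kernel and sum: 3·-0.5 + 0.5·-0.5.
Output[0,1]: The receptive field on the zero-padded input at this output position is [0.5 3 4]. Elementwise product with the kernel and sum: 3·-0.5 + 4·-0.5.

-1.75 -3.5 -1.55 -0.7
0.1 -1.55 -2.6 -0.45
-2.05 0.2 -5.6 1.35
-2.9 -0.7 -2.2 -1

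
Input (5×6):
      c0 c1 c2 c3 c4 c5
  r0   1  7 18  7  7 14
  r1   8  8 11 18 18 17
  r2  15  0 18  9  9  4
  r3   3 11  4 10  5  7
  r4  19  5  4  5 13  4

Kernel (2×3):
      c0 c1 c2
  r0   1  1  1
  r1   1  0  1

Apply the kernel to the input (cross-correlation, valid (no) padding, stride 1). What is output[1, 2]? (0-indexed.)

The receptive field on the input at this output position is [11 18 18 / 18 9 9]. Elementwise product with the kernel and sum: 11·1 + 18·1 + 18·1 + 18·1 + 9·1.

74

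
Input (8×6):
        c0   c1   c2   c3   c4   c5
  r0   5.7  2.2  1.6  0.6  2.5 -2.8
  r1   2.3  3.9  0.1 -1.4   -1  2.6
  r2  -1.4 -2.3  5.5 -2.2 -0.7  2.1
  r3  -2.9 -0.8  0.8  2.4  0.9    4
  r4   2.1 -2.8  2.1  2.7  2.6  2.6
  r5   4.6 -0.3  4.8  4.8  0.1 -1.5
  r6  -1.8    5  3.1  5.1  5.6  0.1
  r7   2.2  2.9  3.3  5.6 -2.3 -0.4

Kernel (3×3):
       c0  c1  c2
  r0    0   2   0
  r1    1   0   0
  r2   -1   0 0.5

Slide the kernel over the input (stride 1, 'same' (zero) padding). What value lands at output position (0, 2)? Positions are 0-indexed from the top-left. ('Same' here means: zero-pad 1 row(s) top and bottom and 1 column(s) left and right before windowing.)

The receptive field on the zero-padded input at this output position is [0 0 0 / 2.2 1.6 0.6 / 3.9 0.1 -1.4]. Elementwise product with the kernel and sum: 0·2 + 2.2·1 + 3.9·-1 + -1.4·0.5.

-2.4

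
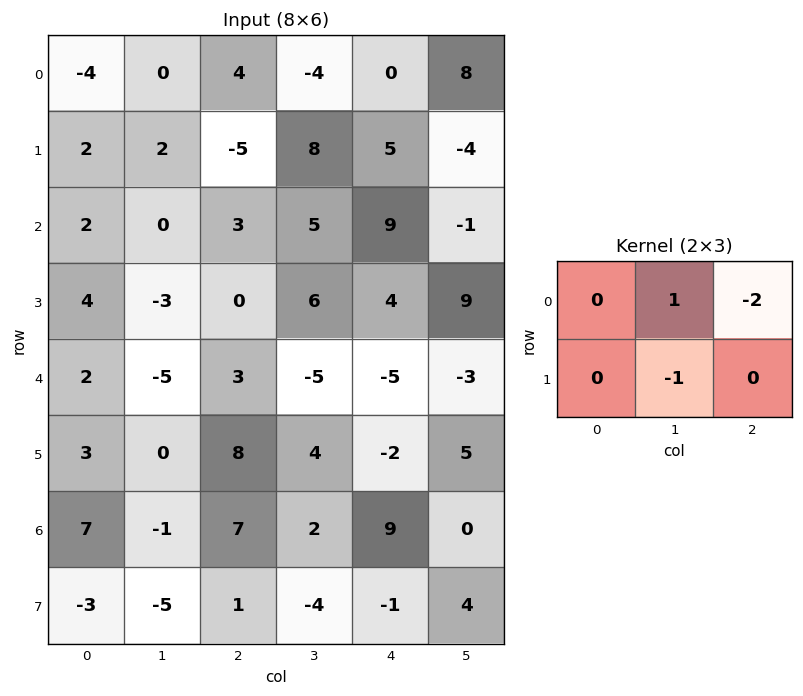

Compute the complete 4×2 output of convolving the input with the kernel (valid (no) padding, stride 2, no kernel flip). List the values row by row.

-10 -12
-3 -19
-11 1
-10 -12

Output[0,0]: The receptive field on the input at this output position is [-4 0 4 / 2 2 -5]. Elementwise product with the kernel and sum: 0·1 + 4·-2 + 2·-1.
Output[0,1]: The receptive field on the input at this output position is [4 -4 0 / -5 8 5]. Elementwise product with the kernel and sum: -4·1 + 0·-2 + 8·-1.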